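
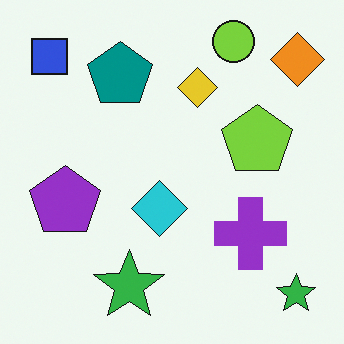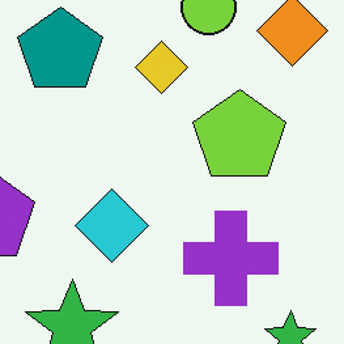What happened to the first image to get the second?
The transformation is: cropped to a modestly smaller region and rescaled.

The visible shapes are larger and the field of view is narrower; shapes near the original edges may be partly or wholly outside the frame — a crop-and-rescale.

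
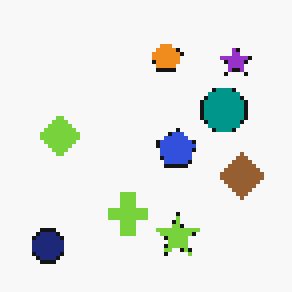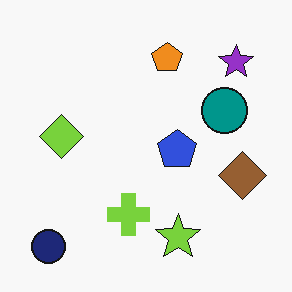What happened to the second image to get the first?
The image was mildly pixelated.

Shapes are reduced to large square blocks; fine edges and outlines are lost — a downscale-then-upscale (mosaic) effect.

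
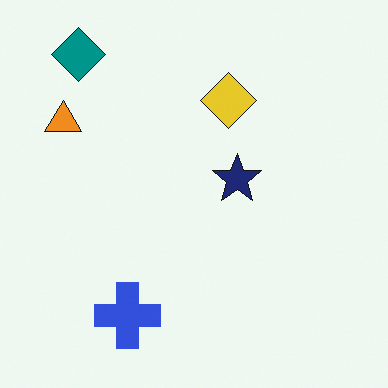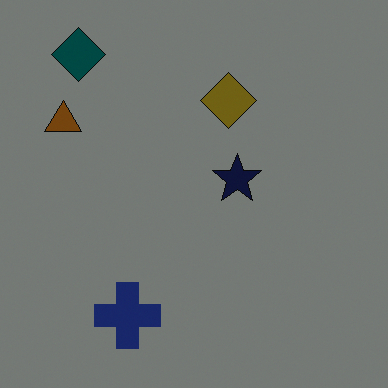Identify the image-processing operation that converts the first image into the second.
The transformation is: substantially darkened.

Every pixel — background and shapes alike — is uniformly darkened.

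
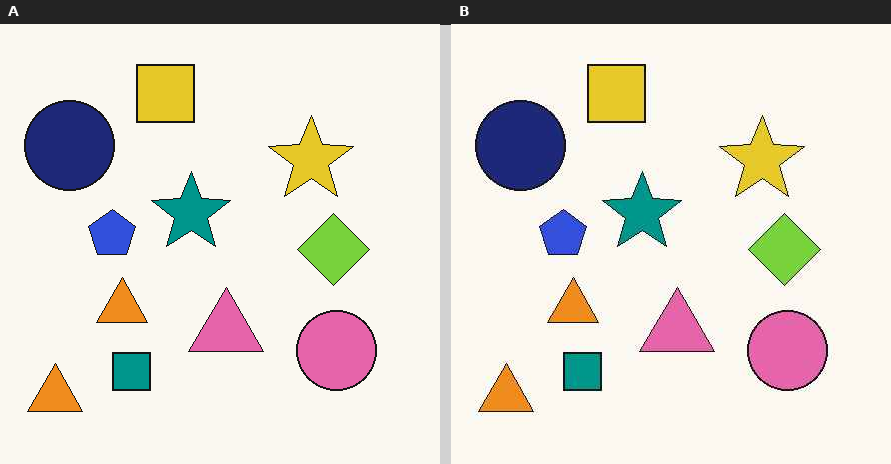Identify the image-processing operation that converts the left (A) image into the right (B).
The image was given moderate JPEG compression.

Blocky 8×8 compression artifacts appear around shape edges and the flat background shows ringing — characteristic JPEG degradation.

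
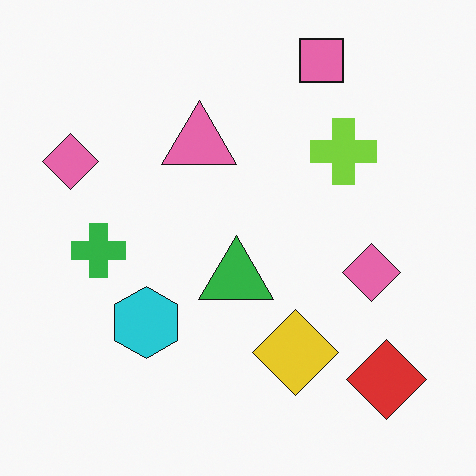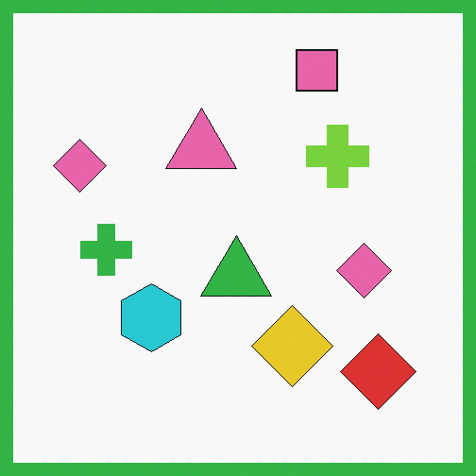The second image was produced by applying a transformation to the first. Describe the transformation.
This is the original image framed with a green border.

A solid green frame runs around the edge of the second image, with the content slightly shrunk inside it.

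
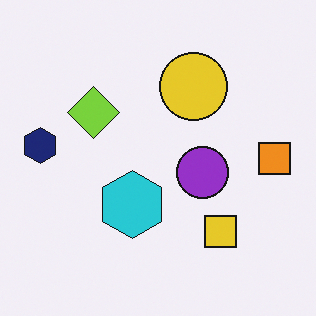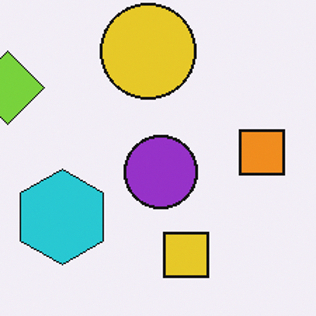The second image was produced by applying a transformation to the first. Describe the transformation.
The image was cropped to a modestly smaller region and rescaled.

The visible shapes are larger and the field of view is narrower; shapes near the original edges may be partly or wholly outside the frame — a crop-and-rescale.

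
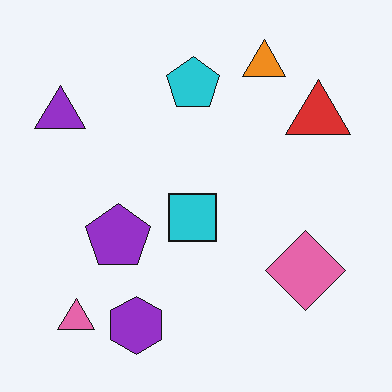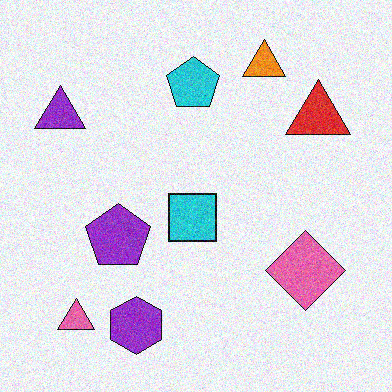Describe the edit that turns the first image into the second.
The image was degraded with moderate additive noise.

Random speckle covers the whole image, including the flat background.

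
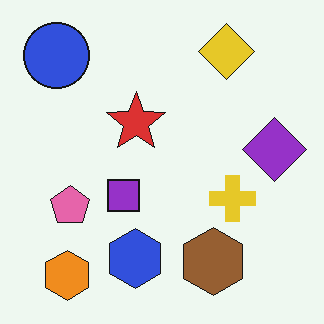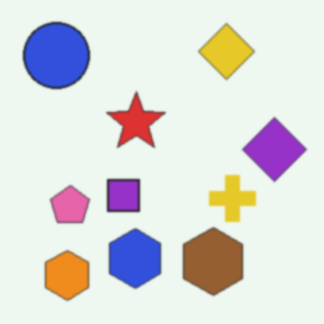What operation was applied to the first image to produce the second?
The transformation is: lightly blurred.

Shape edges and outlines are uniformly softened across the whole image.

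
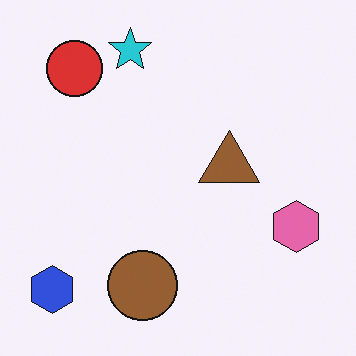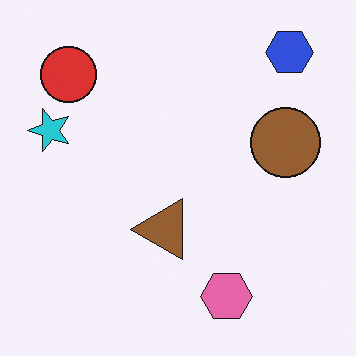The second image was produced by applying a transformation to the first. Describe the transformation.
The image was transposed (reflected across the top-left ↔ bottom-right diagonal).

Shapes have swapped their row and column positions — what was in the top-right is now in the bottom-left — a diagonal reflection.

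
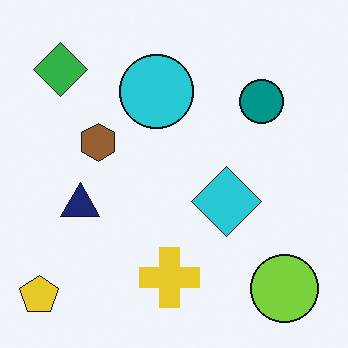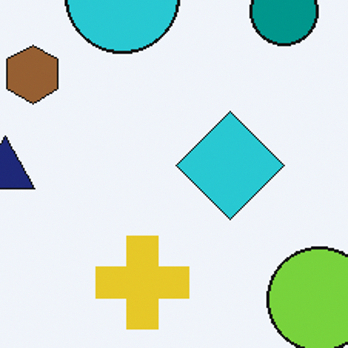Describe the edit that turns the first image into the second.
The transformation is: cropped to a modestly smaller region and rescaled.

The visible shapes are larger and the field of view is narrower; shapes near the original edges may be partly or wholly outside the frame — a crop-and-rescale.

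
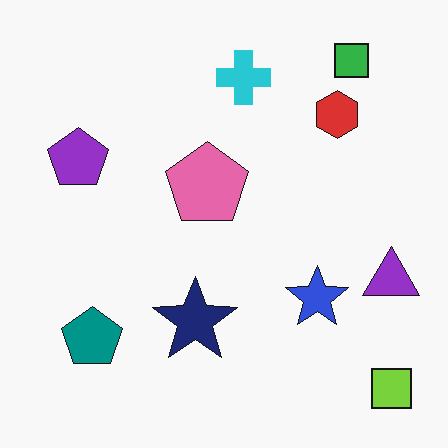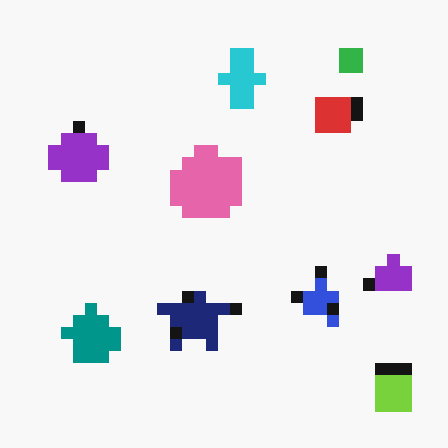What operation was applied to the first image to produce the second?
It was coarsely pixelated.

Shapes are reduced to large square blocks; fine edges and outlines are lost — a downscale-then-upscale (mosaic) effect.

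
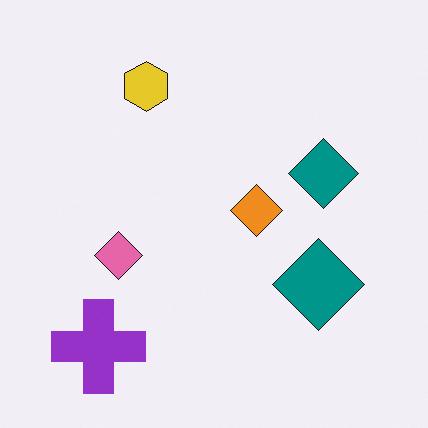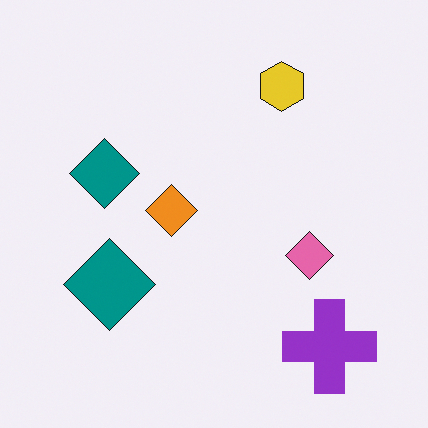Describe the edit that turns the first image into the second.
This is the original image flipped horizontally (left ↔ right).

The purple cross is in the bottom-left of the first image and the bottom-right of the second — shapes on opposite sides of the vertical midline have swapped in a mirror flip.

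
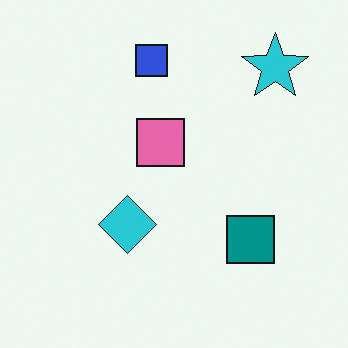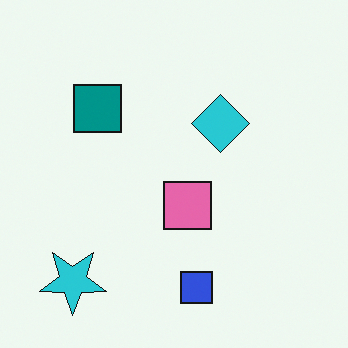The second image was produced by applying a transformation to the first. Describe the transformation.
It was rotated 180°.

The cyan star sits in the top-right of the first image and the bottom-left of the second — consistent with a whole-image 180° rotation.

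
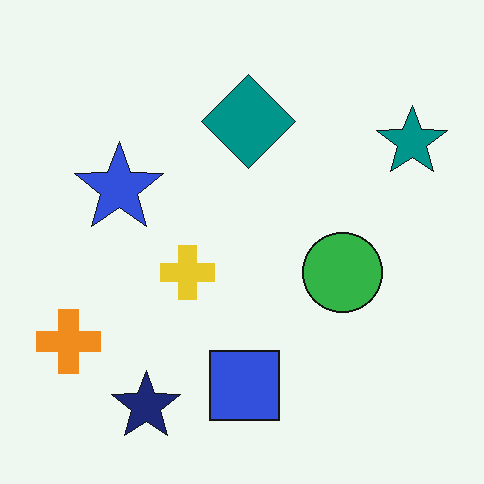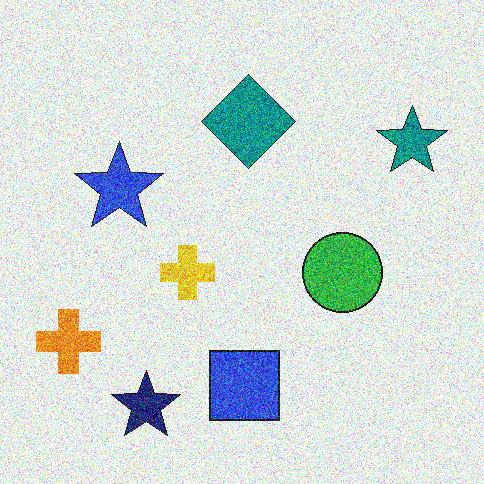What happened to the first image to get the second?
The second image is the first degraded with a thick layer of grain.

Random speckle covers the whole image, including the flat background.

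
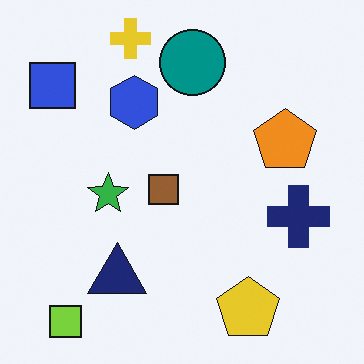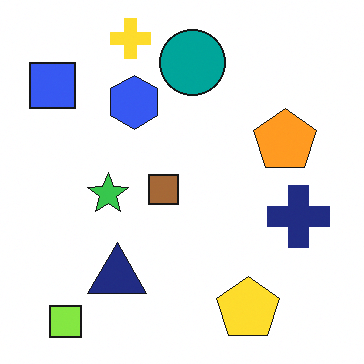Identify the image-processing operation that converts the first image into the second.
It was slightly brightened.

Every pixel — background and shapes alike — is uniformly brightened.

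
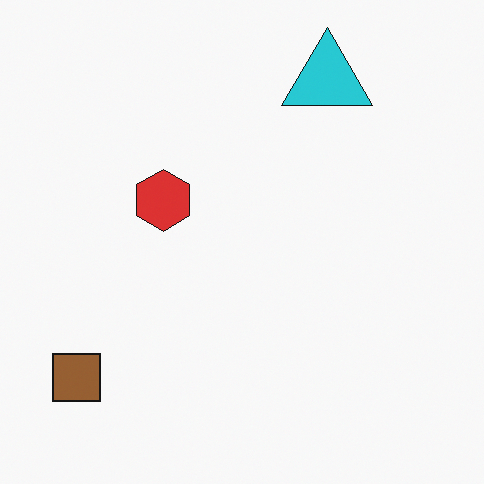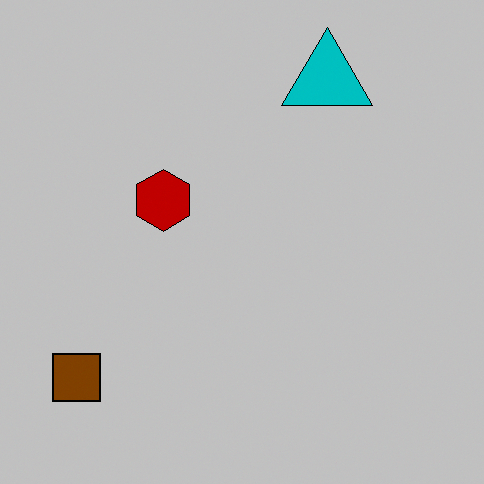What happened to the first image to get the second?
The second image is the first aggressively posterized.

Each flat color has snapped to a coarser quantized level — most visibly, the near-white background has dropped to a flat grey.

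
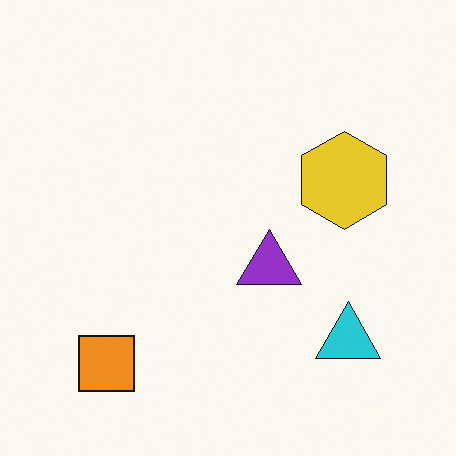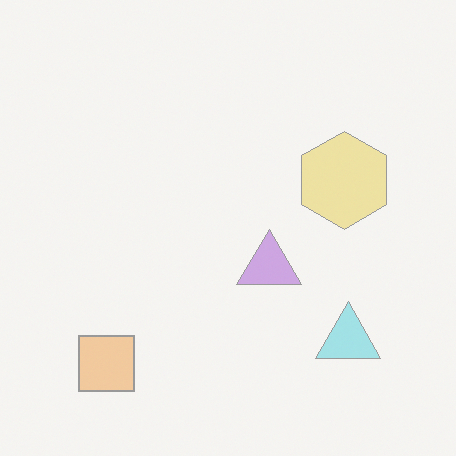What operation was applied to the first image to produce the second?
The transformation is: given much lower contrast.

Tones are pushed toward mid-grey across the whole image — a global contrast change.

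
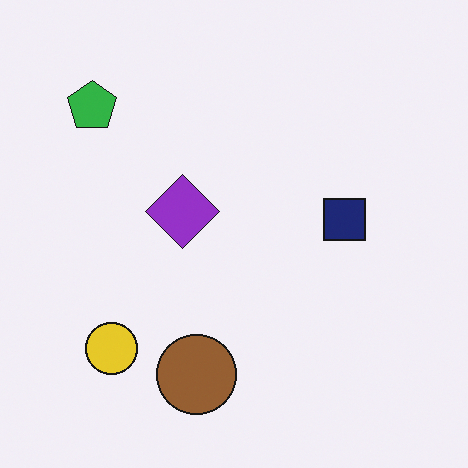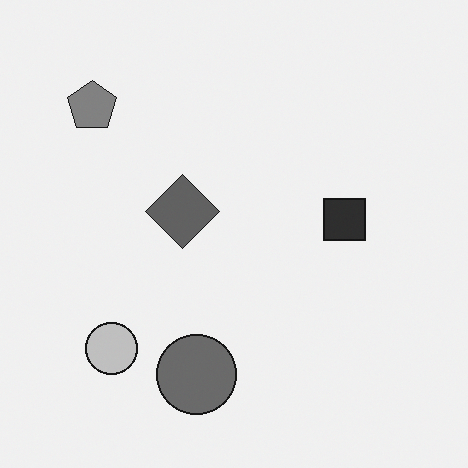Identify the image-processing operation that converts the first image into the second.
The second image is the first converted to grayscale.

All color is removed — every shape is now a shade of grey.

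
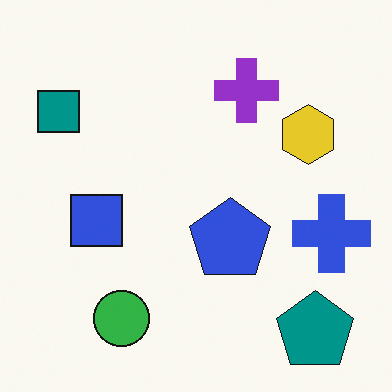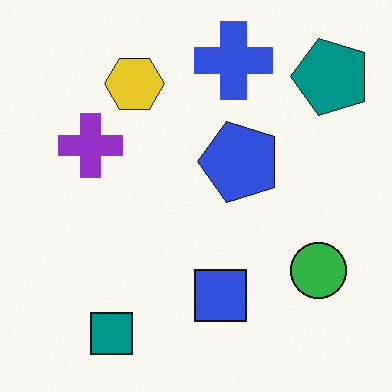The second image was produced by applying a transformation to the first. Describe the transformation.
Rotated 90° counter-clockwise.

The teal pentagon sits in the bottom-right of the first image and the top-right of the second — consistent with a whole-image 90° counter-clockwise rotation.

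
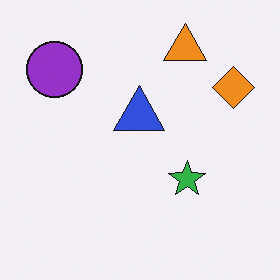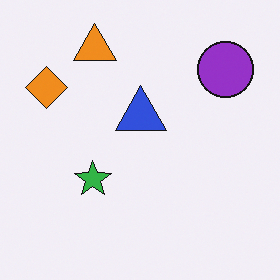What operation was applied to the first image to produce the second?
The transformation is: flipped horizontally (left ↔ right).

The orange diamond is in the top-right of the first image and the top-left of the second — shapes on opposite sides of the vertical midline have swapped in a mirror flip.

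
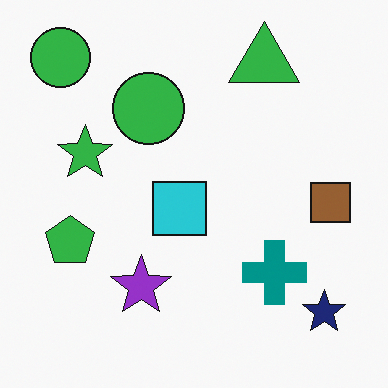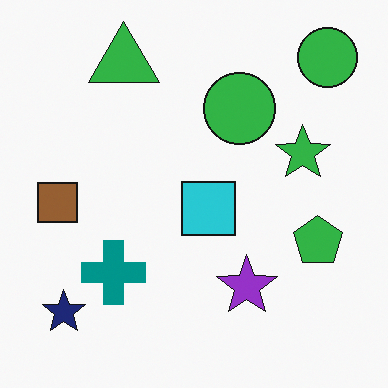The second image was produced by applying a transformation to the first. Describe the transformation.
Flipped horizontally (left ↔ right).

The brown square is in the right of the first image and the left of the second — shapes on opposite sides of the vertical midline have swapped in a mirror flip.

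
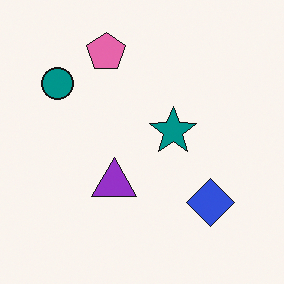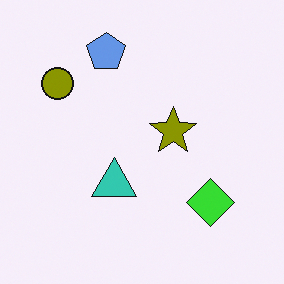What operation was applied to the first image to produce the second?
The transformation is: hue-shifted by a large amount.

Every shape's color has rotated by the same amount around the hue wheel — a uniform hue shift.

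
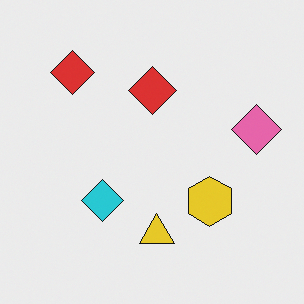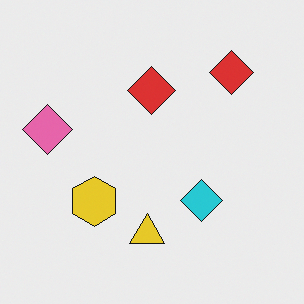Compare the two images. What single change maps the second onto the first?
This is the original image flipped horizontally (left ↔ right).

The pink diamond is in the left of the second image and the right of the first — shapes on opposite sides of the vertical midline have swapped in a mirror flip.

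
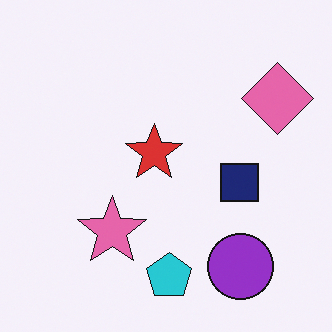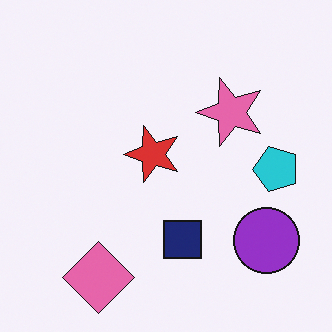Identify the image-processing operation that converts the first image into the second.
The image was transposed (reflected across the top-left ↔ bottom-right diagonal).

Shapes have swapped their row and column positions — what was in the top-right is now in the bottom-left — a diagonal reflection.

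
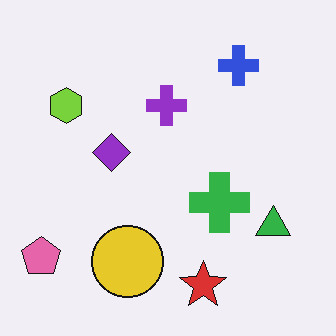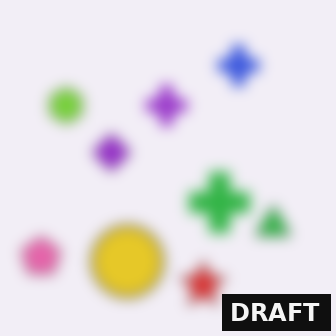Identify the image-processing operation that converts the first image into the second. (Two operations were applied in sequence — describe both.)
The image was strongly gaussian-blurred, then watermarked with the text "DRAFT" in the lower-right corner.

Shape edges and outlines are uniformly softened across the whole image. A dark label reading "DRAFT" appears in the lower-right corner.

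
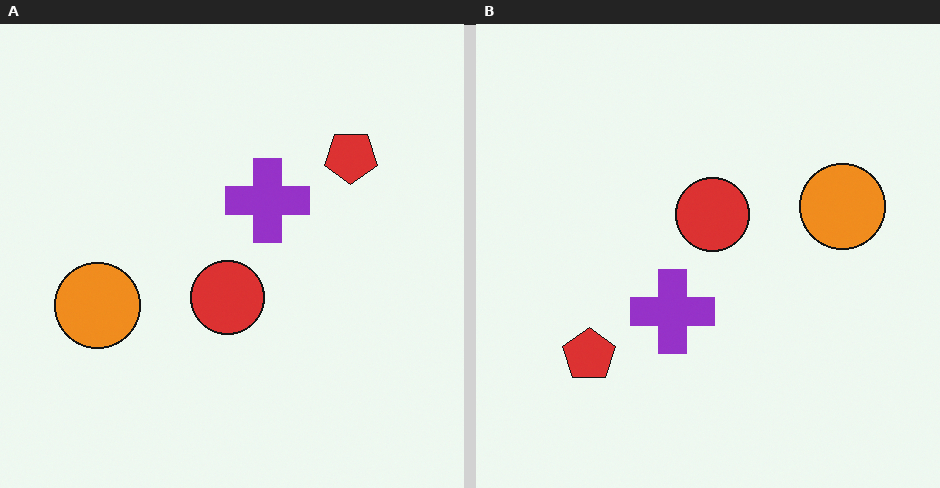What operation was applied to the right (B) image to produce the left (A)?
The left (A) image is the right (B) rotated 180°.

The red pentagon sits in the bottom-left of the right (B) image and the top-right of the left (A) — consistent with a whole-image 180° rotation.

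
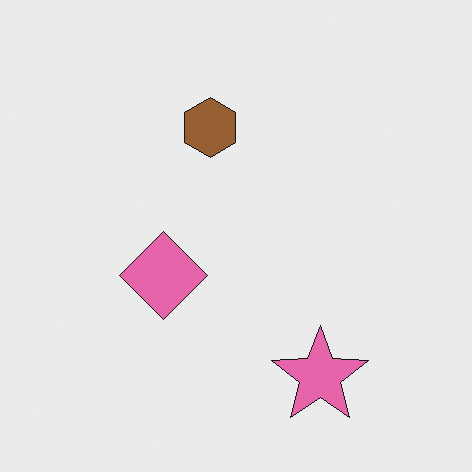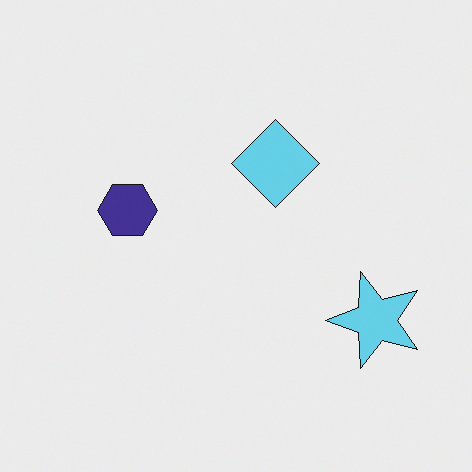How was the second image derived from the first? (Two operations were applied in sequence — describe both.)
It was hue-shifted by a large amount, then transposed (reflected across the top-left ↔ bottom-right diagonal).

Every shape's color has rotated by the same amount around the hue wheel — a uniform hue shift. Shapes have swapped their row and column positions — what was in the top-right is now in the bottom-left — a diagonal reflection.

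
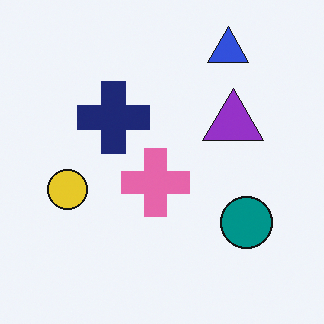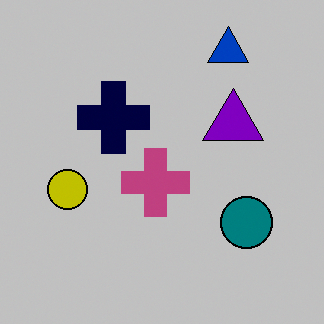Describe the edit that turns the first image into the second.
The transformation is: heavily posterized to just a handful of flat colors.

Each flat color has snapped to a coarser quantized level — most visibly, the near-white background has dropped to a flat grey.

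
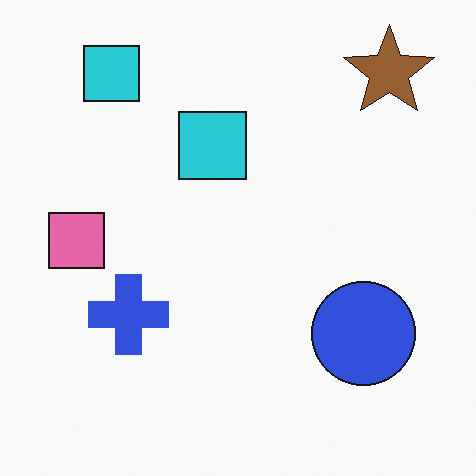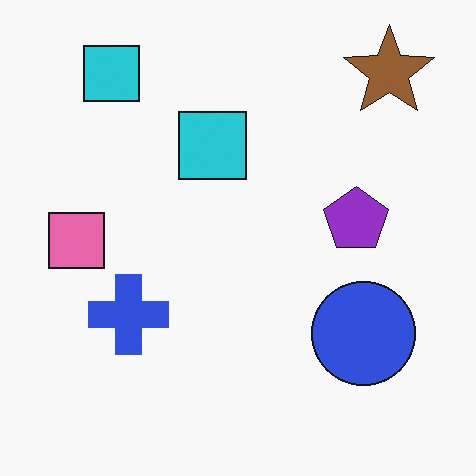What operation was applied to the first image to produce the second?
This is the original image overlaid with an additional purple pentagon.

A purple pentagon appears in the second image that is absent from the first.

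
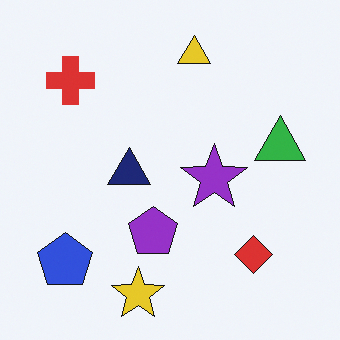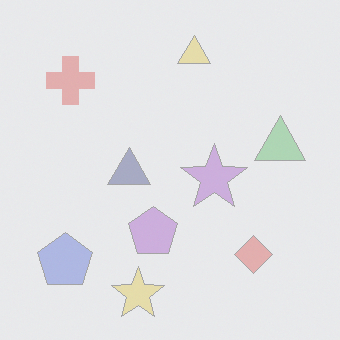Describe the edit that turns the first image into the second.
It was given much lower contrast.

Tones are pushed toward mid-grey across the whole image — a global contrast change.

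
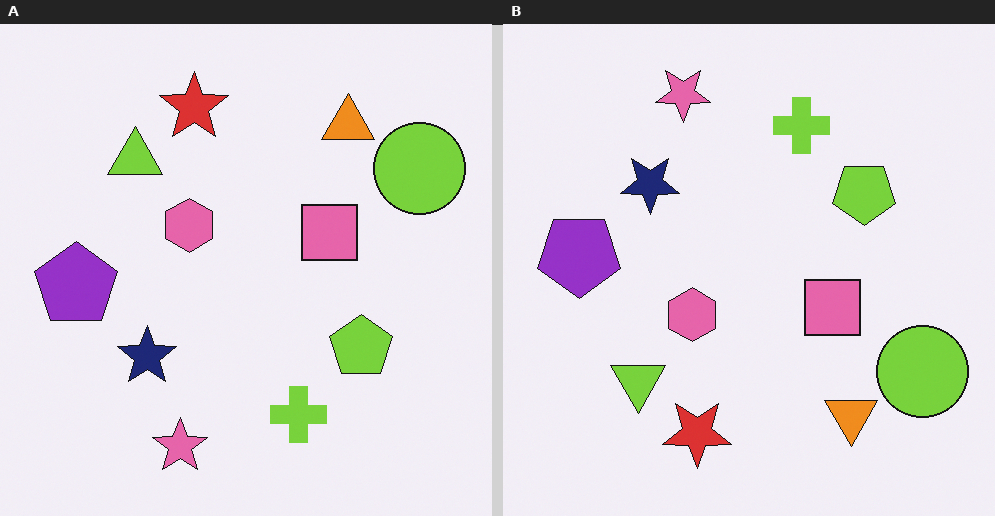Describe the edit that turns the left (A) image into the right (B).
Flipped vertically (top ↔ bottom).

The pink star is in the bottom of the left (A) image and the top of the right (B) — shapes on opposite sides of the horizontal midline have swapped in a mirror flip.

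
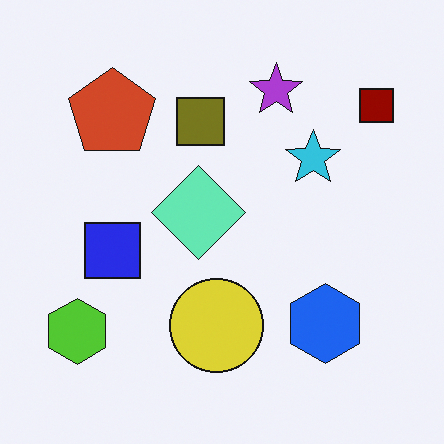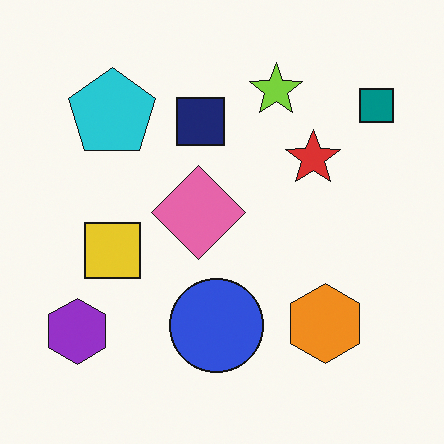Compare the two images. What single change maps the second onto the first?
The first image is the second hue-shifted by a large amount.

Every shape's color has rotated by the same amount around the hue wheel — a uniform hue shift.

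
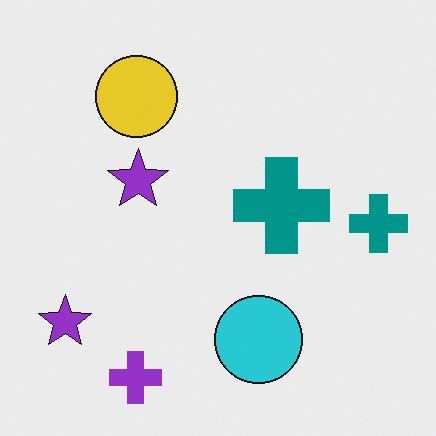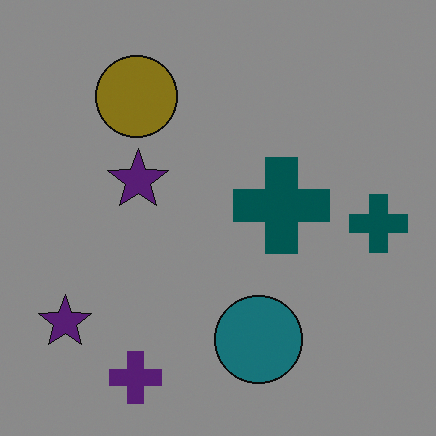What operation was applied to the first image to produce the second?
The image was noticeably darkened.

Every pixel — background and shapes alike — is uniformly darkened.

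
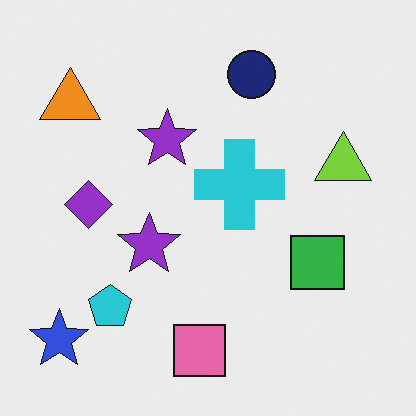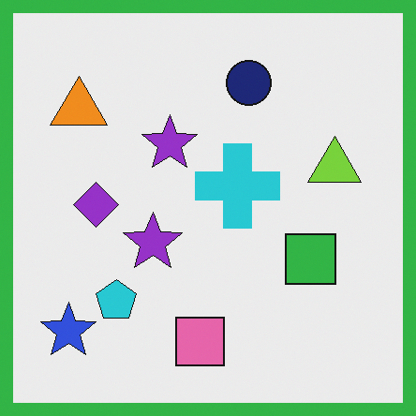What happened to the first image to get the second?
The image was framed with a green border.

A solid green frame runs around the edge of the second image, with the content slightly shrunk inside it.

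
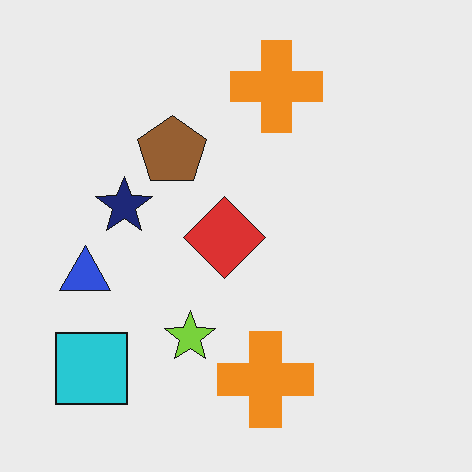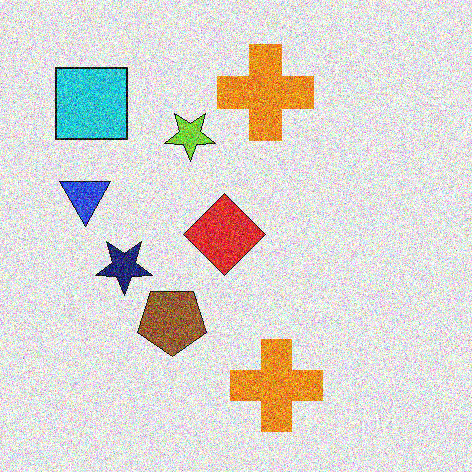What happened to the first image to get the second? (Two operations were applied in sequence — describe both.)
It was flipped vertically (top ↔ bottom), then degraded with heavy additive noise.

The cyan square is in the bottom-left of the first image and the top-left of the second — shapes on opposite sides of the horizontal midline have swapped in a mirror flip. Random speckle covers the whole image, including the flat background.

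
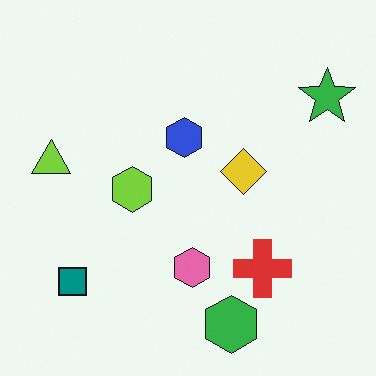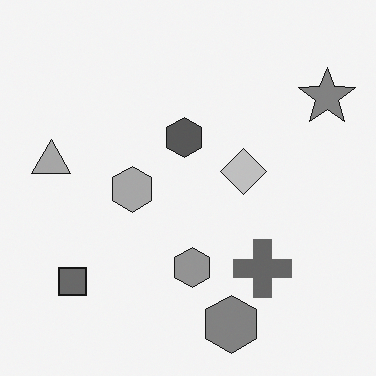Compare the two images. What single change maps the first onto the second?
The second image is the first converted to grayscale.

All color is removed — every shape is now a shade of grey.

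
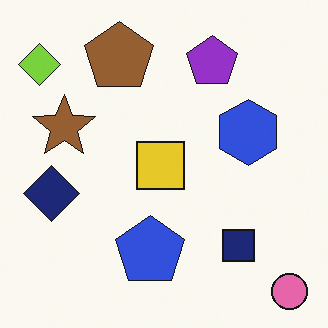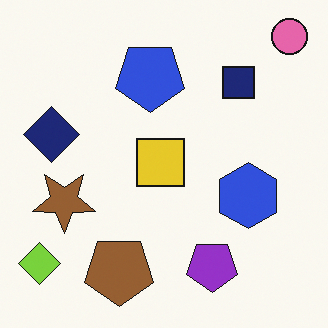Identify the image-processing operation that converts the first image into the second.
Flipped vertically (top ↔ bottom).

The pink circle is in the bottom-right of the first image and the top-right of the second — shapes on opposite sides of the horizontal midline have swapped in a mirror flip.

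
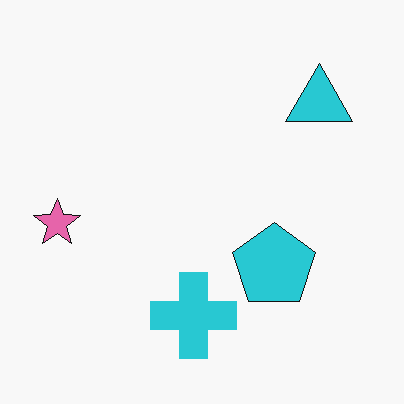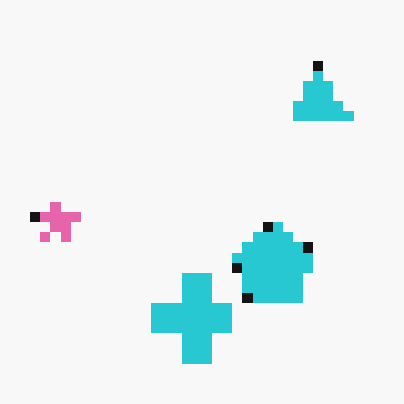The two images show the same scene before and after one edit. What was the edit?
It was heavily pixelated into large blocks.

Shapes are reduced to large square blocks; fine edges and outlines are lost — a downscale-then-upscale (mosaic) effect.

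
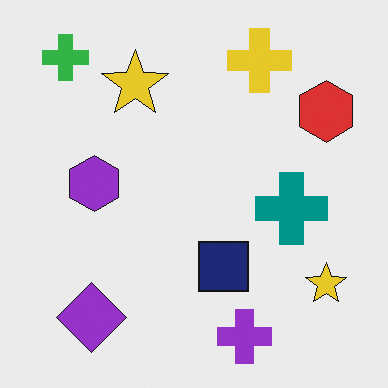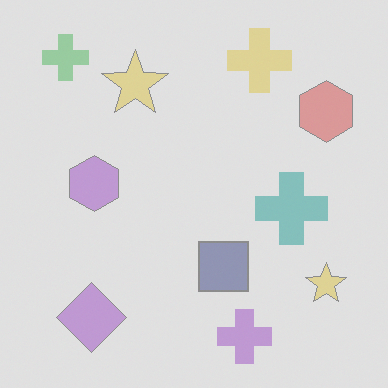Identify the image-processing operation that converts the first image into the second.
This is the original image washed out (contrast reduced).

Tones are pushed toward mid-grey across the whole image — a global contrast change.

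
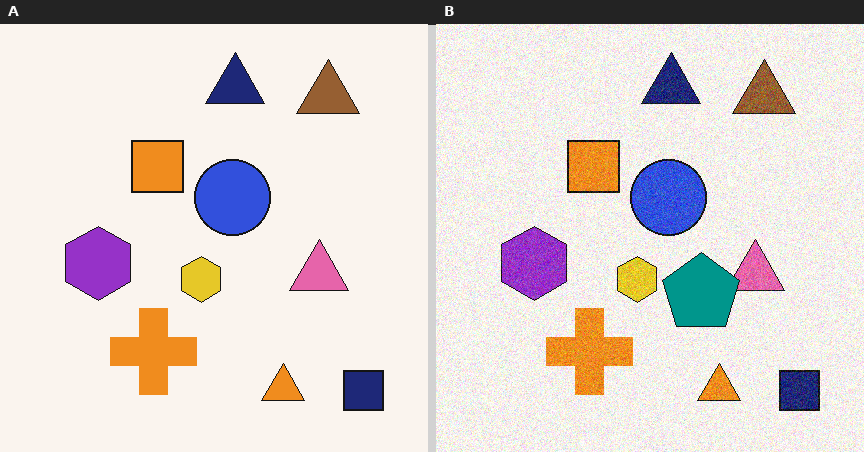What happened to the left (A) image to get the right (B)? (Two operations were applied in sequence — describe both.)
The image was degraded with visible gaussian noise, then overlaid with an additional teal pentagon.

Random speckle covers the whole image, including the flat background. A teal pentagon appears in the right (B) image that is absent from the left (A).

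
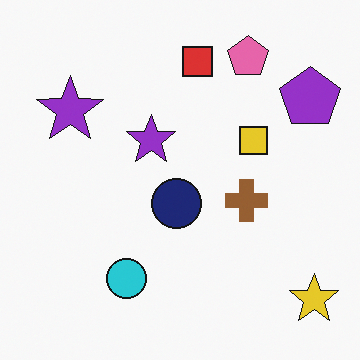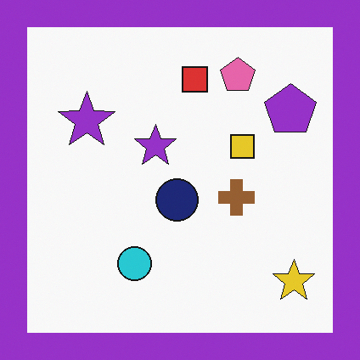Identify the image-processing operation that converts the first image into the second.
The transformation is: framed with a purple border.

A solid purple frame runs around the edge of the second image, with the content slightly shrunk inside it.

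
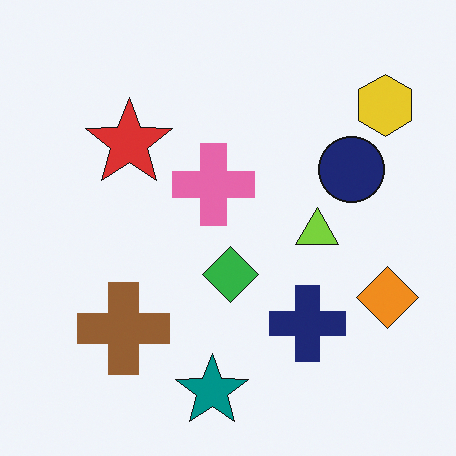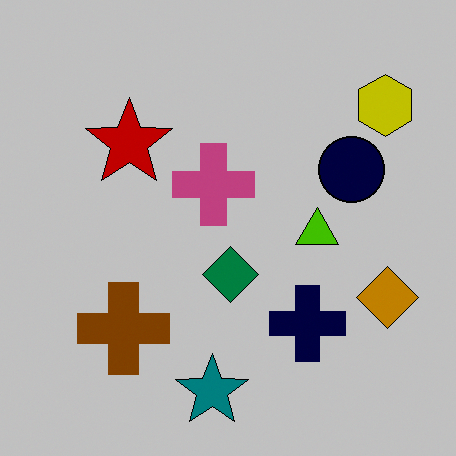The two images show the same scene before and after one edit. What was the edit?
Aggressively posterized.

Each flat color has snapped to a coarser quantized level — most visibly, the near-white background has dropped to a flat grey.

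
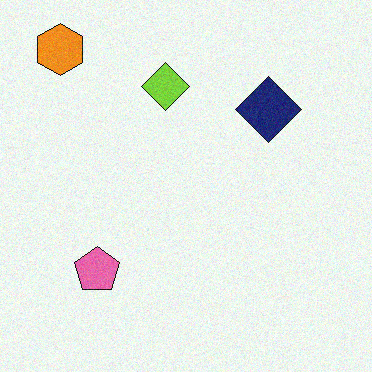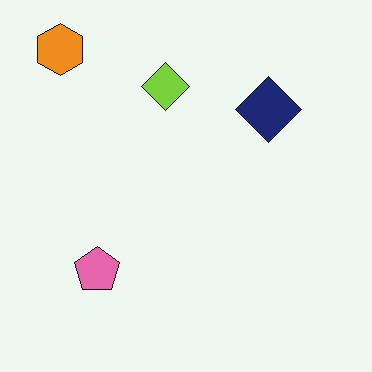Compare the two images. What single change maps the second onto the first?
The image was degraded with subtle gaussian noise.

Random speckle covers the whole image, including the flat background.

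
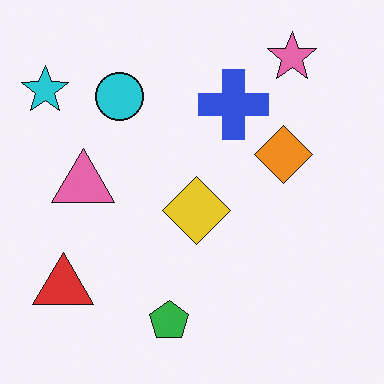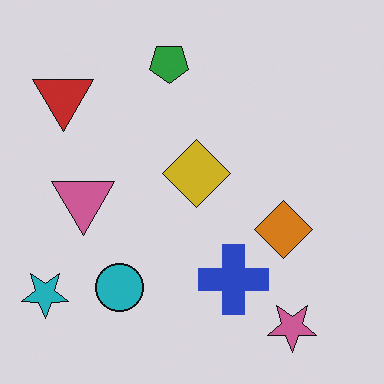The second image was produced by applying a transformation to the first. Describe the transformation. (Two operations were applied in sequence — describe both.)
The transformation is: darkened a little, then flipped vertically (top ↔ bottom).

Every pixel — background and shapes alike — is uniformly darkened. The pink star is in the top-right of the first image and the bottom-right of the second — shapes on opposite sides of the horizontal midline have swapped in a mirror flip.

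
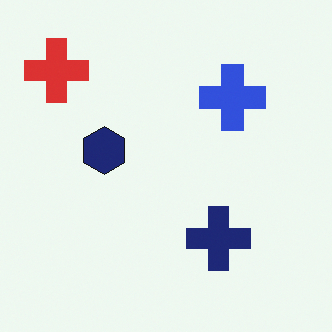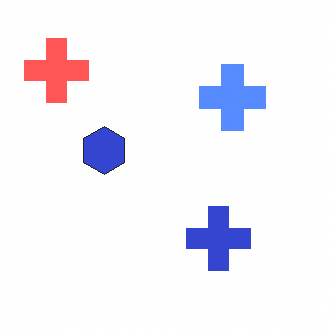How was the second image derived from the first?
The transformation is: noticeably brightened.

Every pixel — background and shapes alike — is uniformly brightened.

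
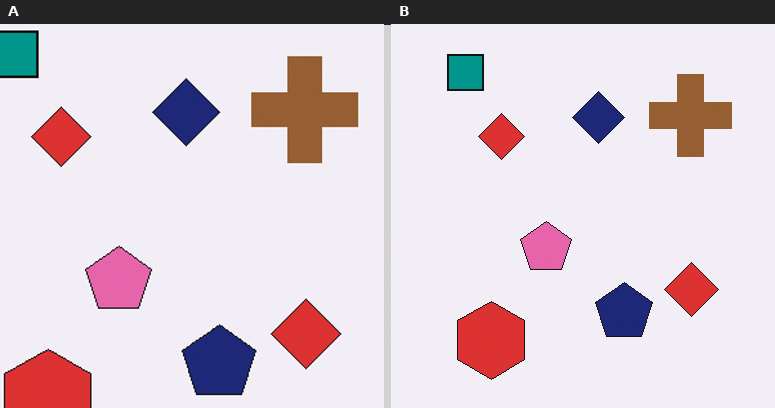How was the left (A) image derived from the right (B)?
Cropped slightly and scaled back up.

The visible shapes are larger and the field of view is narrower; shapes near the original edges may be partly or wholly outside the frame — a crop-and-rescale.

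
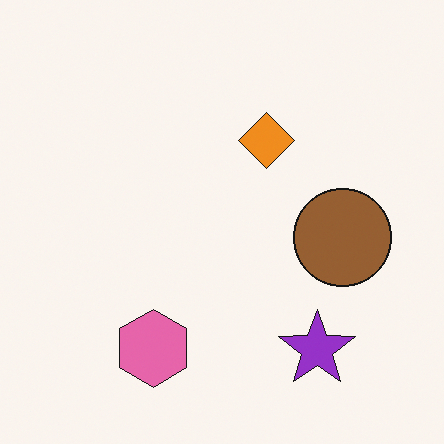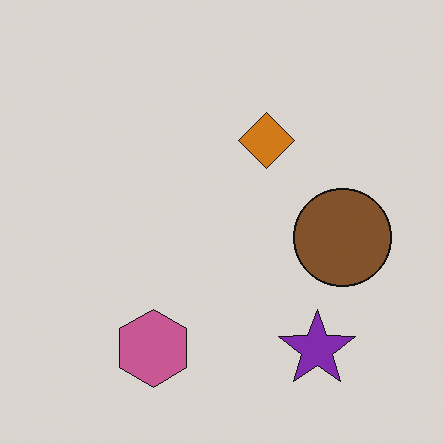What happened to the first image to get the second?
This is the original image darkened a little.

Every pixel — background and shapes alike — is uniformly darkened.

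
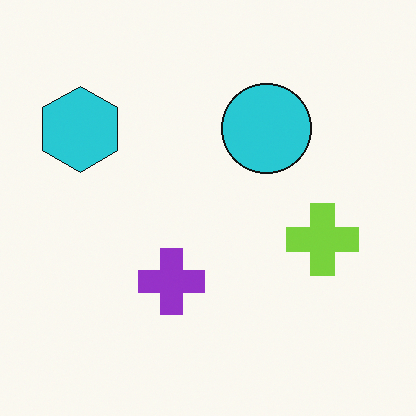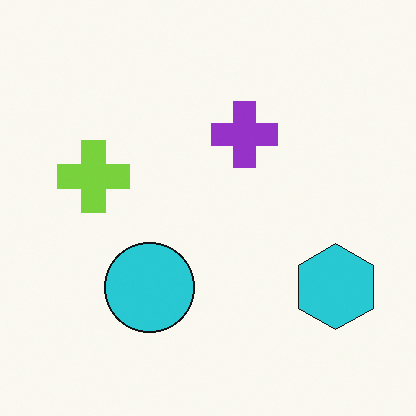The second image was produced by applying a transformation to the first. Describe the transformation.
The second image is the first rotated 180°.

The cyan hexagon sits in the top-left of the first image and the bottom-right of the second — consistent with a whole-image 180° rotation.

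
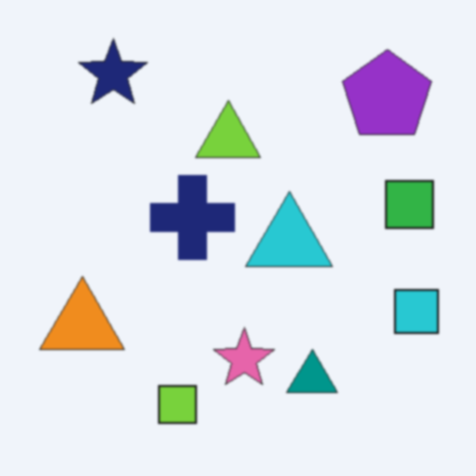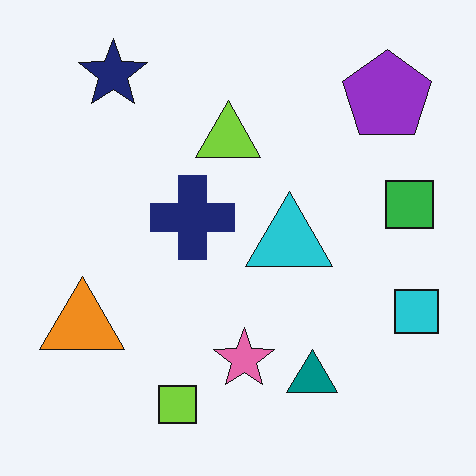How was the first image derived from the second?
Slightly softened.

Shape edges and outlines are uniformly softened across the whole image.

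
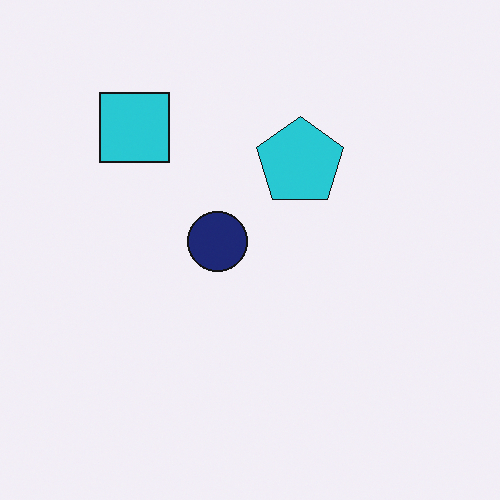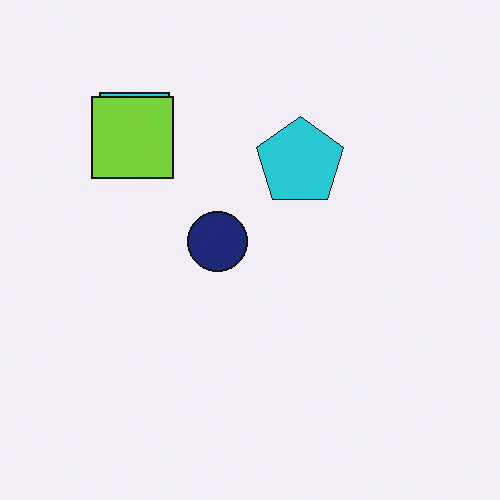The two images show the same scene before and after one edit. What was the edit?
The second image is the first overlaid with an additional lime square.

A lime square appears in the second image that is absent from the first.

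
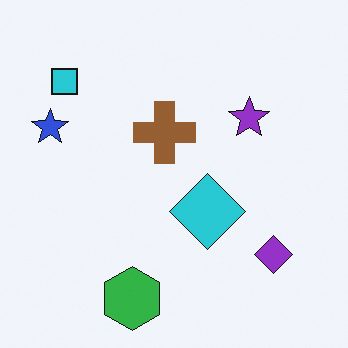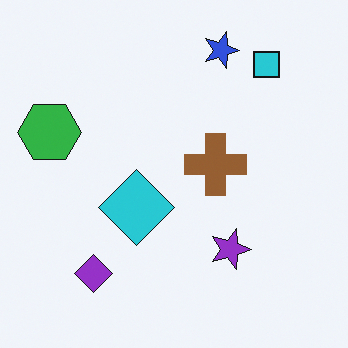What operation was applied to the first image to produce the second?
The second image is the first rotated 90° clockwise.

The cyan square sits in the top-left of the first image and the top-right of the second — consistent with a whole-image 90° clockwise rotation.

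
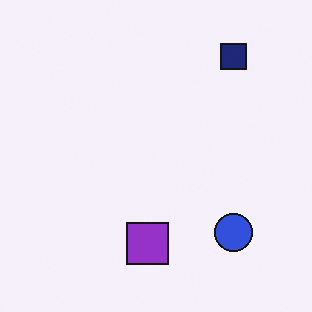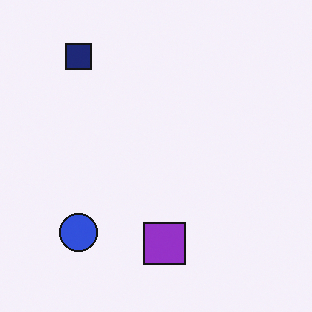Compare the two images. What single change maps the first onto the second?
The image was flipped horizontally (left ↔ right).

The navy square is in the top-right of the first image and the top-left of the second — shapes on opposite sides of the vertical midline have swapped in a mirror flip.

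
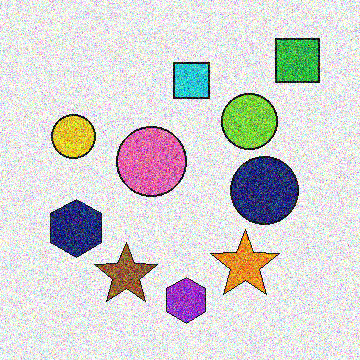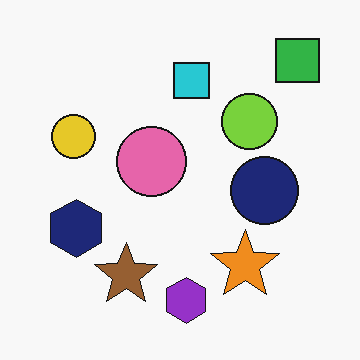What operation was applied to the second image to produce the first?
The first image is the second degraded with strong gaussian noise.

Random speckle covers the whole image, including the flat background.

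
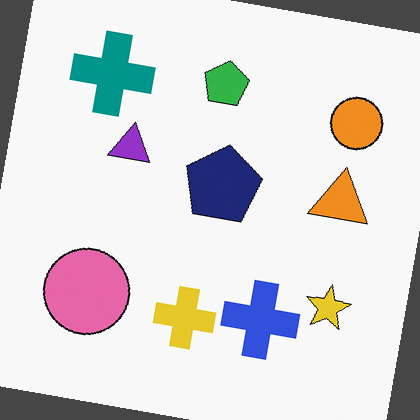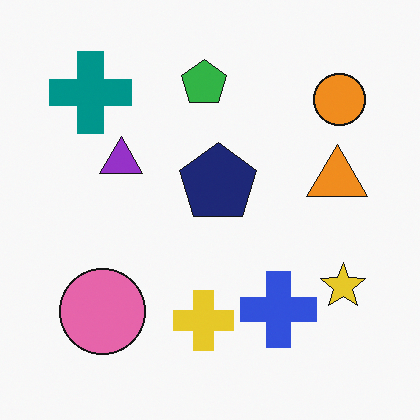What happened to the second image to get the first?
The image was rotated clockwise by a slight angle.

Every shape is tilted by the same angle and the image corners show triangular fill wedges — a whole-image rotation by a non-right angle.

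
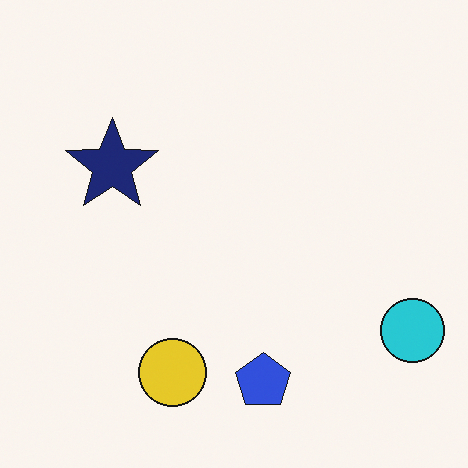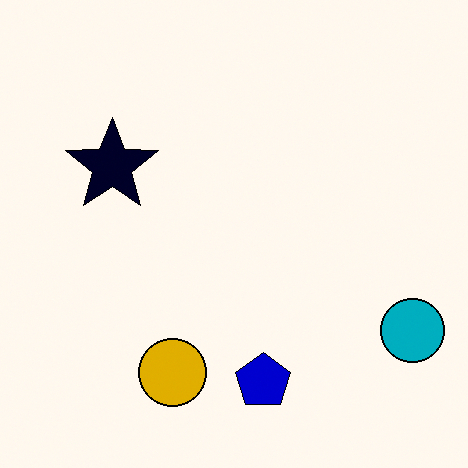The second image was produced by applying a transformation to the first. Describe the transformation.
Boosted in contrast.

Tones are pushed away from mid-grey across the whole image — a global contrast change.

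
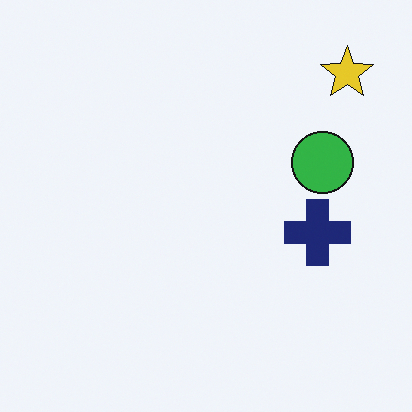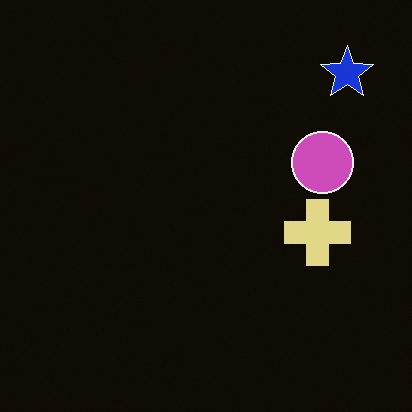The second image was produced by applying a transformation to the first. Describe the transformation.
It was color-inverted (negative).

The light background has become dark and every shape's color is its complement — a photographic negative.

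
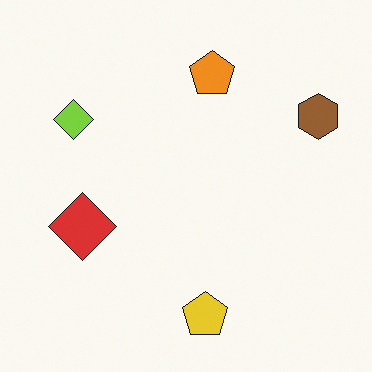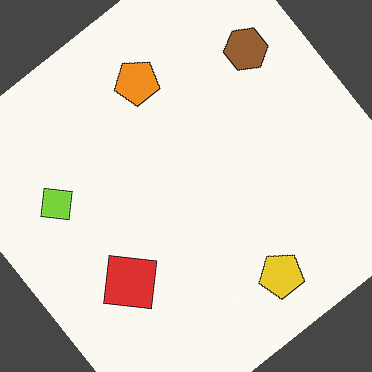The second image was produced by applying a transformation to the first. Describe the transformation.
It was rotated counter-clockwise by a large amount — several tens of degrees.

Every shape is tilted by the same angle and the image corners show triangular fill wedges — a whole-image rotation by a non-right angle.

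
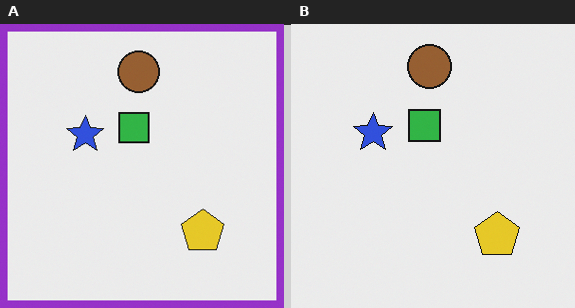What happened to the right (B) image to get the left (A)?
The transformation is: framed with a purple border.

A solid purple frame runs around the edge of the left (A) image, with the content slightly shrunk inside it.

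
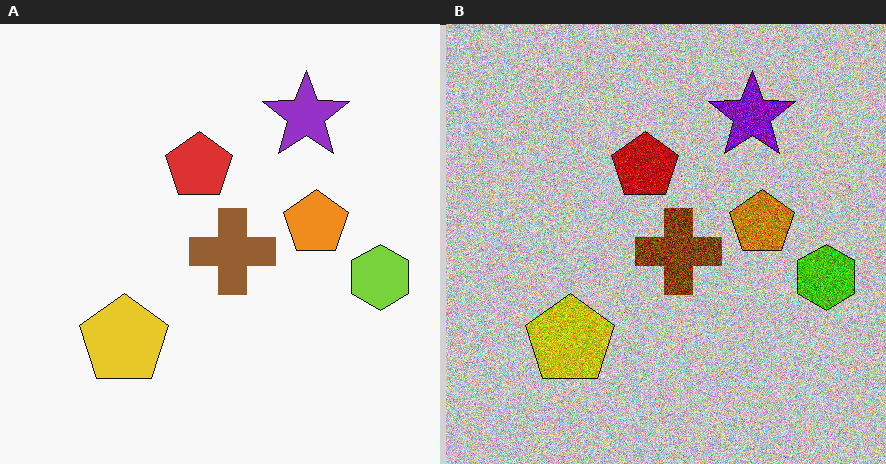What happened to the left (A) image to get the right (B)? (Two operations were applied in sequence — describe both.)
This is the original image heavily posterized to just a handful of flat colors, then degraded with strong gaussian noise.

Each flat color has snapped to a coarser quantized level — most visibly, the near-white background has dropped to a flat grey. Random speckle covers the whole image, including the flat background.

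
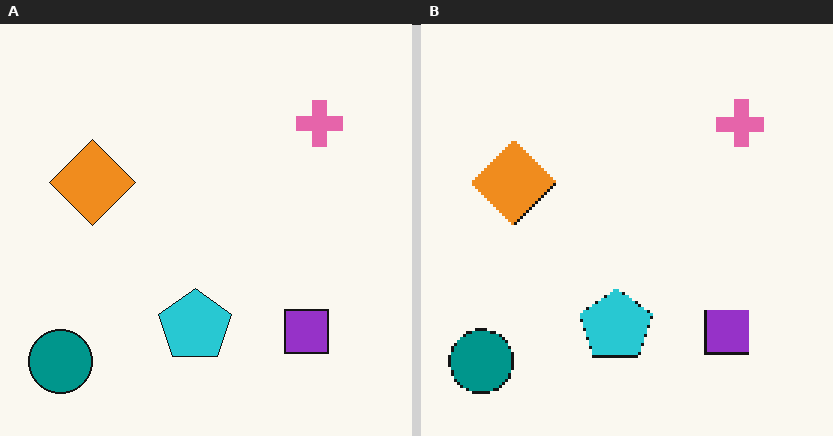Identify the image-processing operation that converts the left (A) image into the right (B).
It was mildly pixelated.

Shapes are reduced to large square blocks; fine edges and outlines are lost — a downscale-then-upscale (mosaic) effect.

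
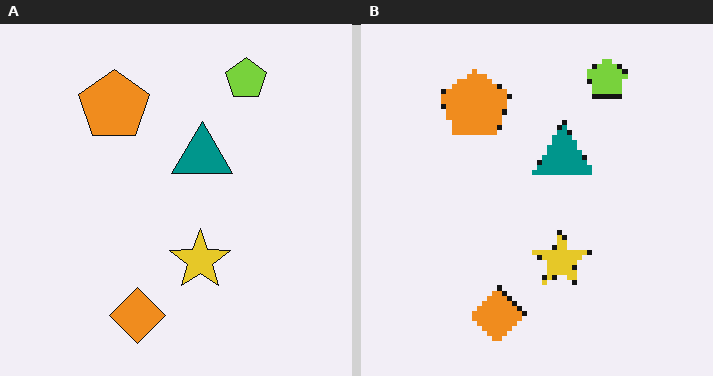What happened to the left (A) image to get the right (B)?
The transformation is: lightly pixelated (a mild mosaic effect).

Shapes are reduced to large square blocks; fine edges and outlines are lost — a downscale-then-upscale (mosaic) effect.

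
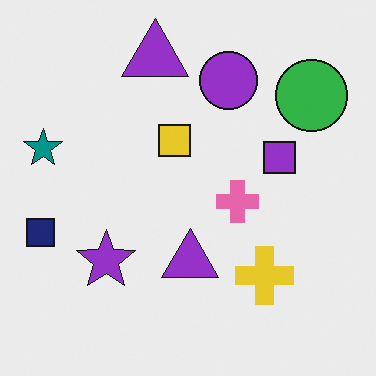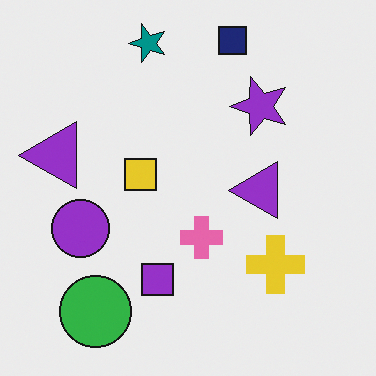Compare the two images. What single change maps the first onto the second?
Transposed (reflected across the top-left ↔ bottom-right diagonal).

Shapes have swapped their row and column positions — what was in the top-right is now in the bottom-left — a diagonal reflection.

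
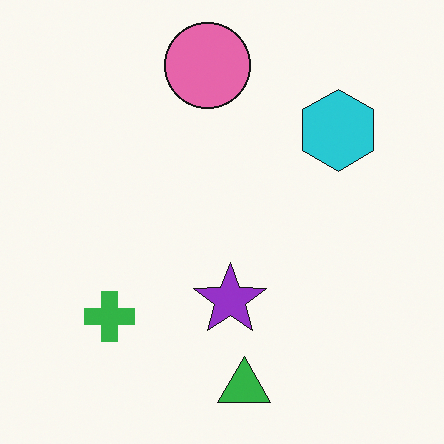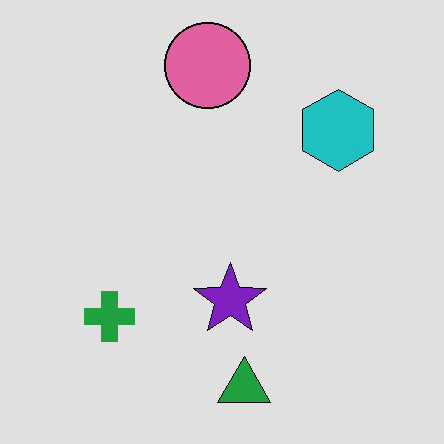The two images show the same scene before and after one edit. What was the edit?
The second image is the first moderately posterized.

Each flat color has snapped to a coarser quantized level — most visibly, the near-white background has dropped to a flat grey.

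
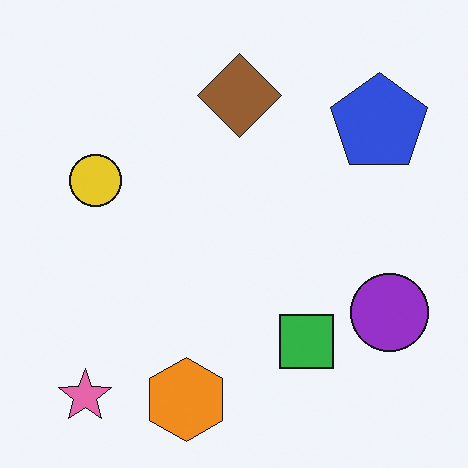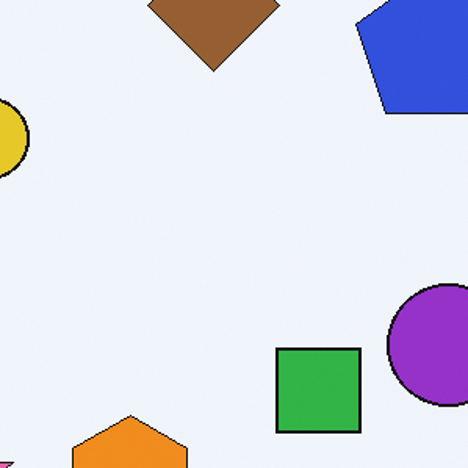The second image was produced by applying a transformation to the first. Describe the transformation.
The image was cropped to a modestly smaller region and rescaled.

The visible shapes are larger and the field of view is narrower; shapes near the original edges may be partly or wholly outside the frame — a crop-and-rescale.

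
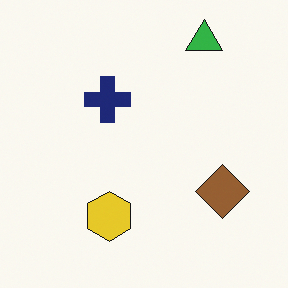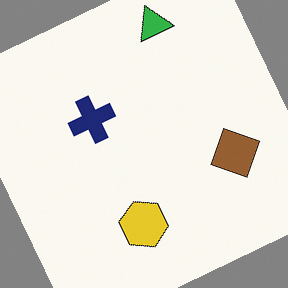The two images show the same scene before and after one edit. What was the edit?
Rotated counter-clockwise by a clearly visible amount.

Every shape is tilted by the same angle and the image corners show triangular fill wedges — a whole-image rotation by a non-right angle.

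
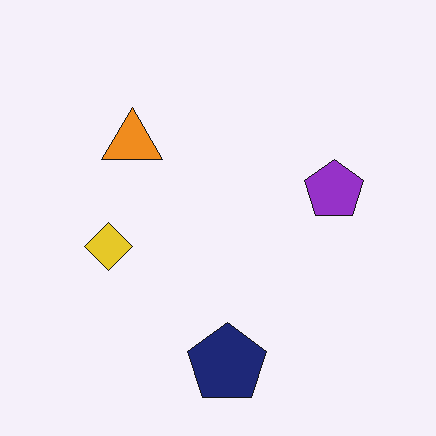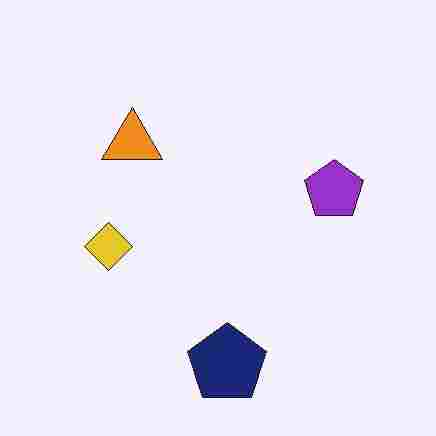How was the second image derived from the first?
This is the original image heavily JPEG-compressed with obvious blocking artifacts.

Blocky 8×8 compression artifacts appear around shape edges and the flat background shows ringing — characteristic JPEG degradation.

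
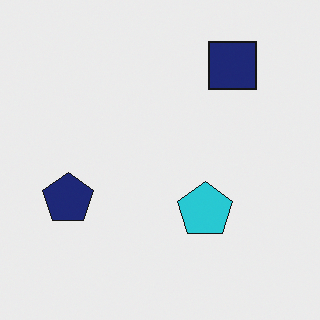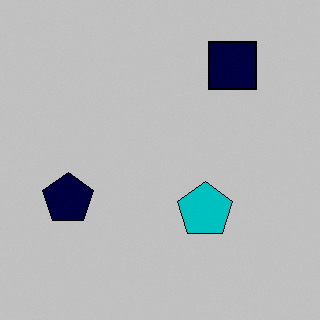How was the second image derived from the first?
The second image is the first aggressively posterized.

Each flat color has snapped to a coarser quantized level — most visibly, the near-white background has dropped to a flat grey.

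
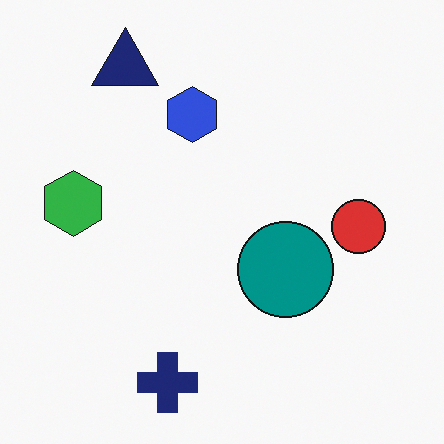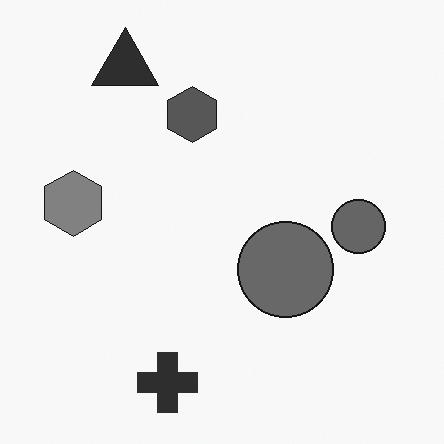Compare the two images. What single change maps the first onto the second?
The image was converted to grayscale.

All color is removed — every shape is now a shade of grey.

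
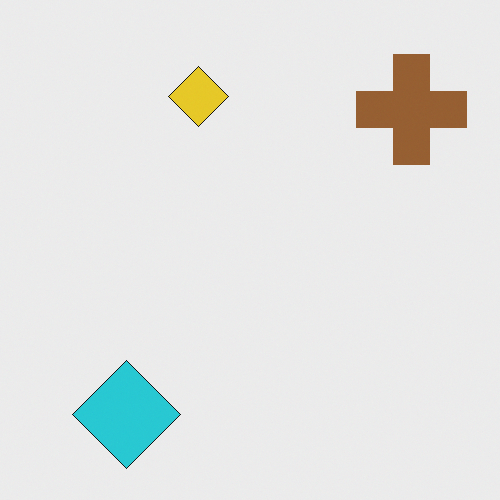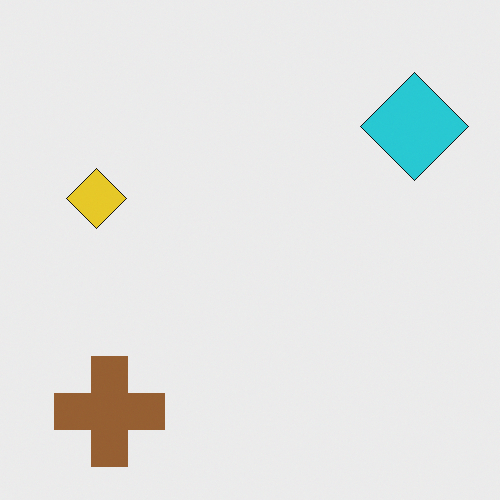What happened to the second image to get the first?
The image was transposed (reflected across the top-left ↔ bottom-right diagonal).

Shapes have swapped their row and column positions — what was in the top-right is now in the bottom-left — a diagonal reflection.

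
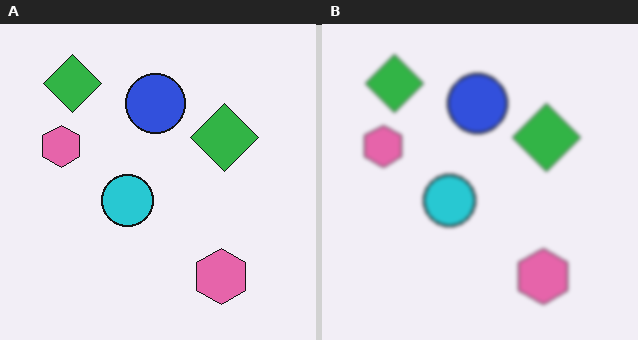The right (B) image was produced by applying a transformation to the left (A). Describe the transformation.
Given a subtle gaussian blur.

Shape edges and outlines are uniformly softened across the whole image.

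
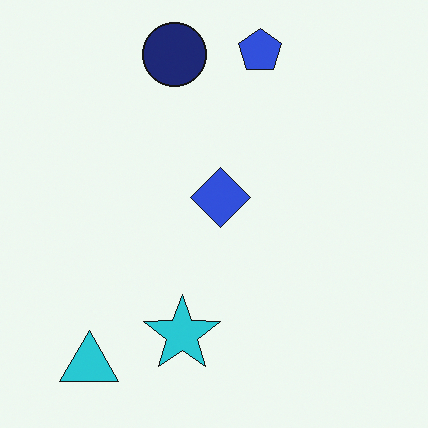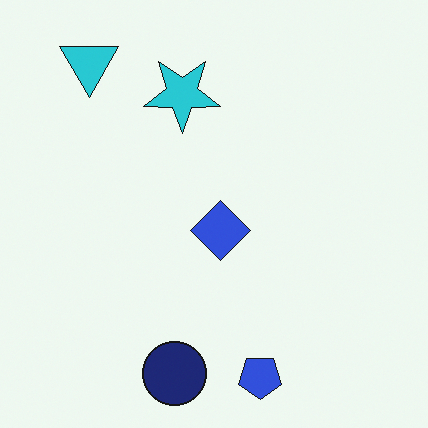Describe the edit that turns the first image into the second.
The transformation is: flipped vertically (top ↔ bottom).

The blue pentagon is in the top of the first image and the bottom of the second — shapes on opposite sides of the horizontal midline have swapped in a mirror flip.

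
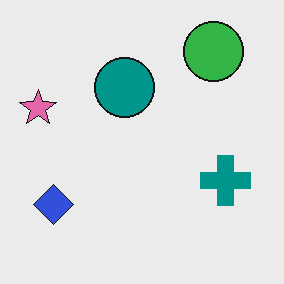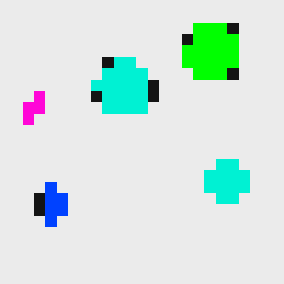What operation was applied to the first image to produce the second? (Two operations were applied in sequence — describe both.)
Made much more vivid (saturation change), then coarsely pixelated.

All colors are more vivid — a global saturation change. Shapes are reduced to large square blocks; fine edges and outlines are lost — a downscale-then-upscale (mosaic) effect.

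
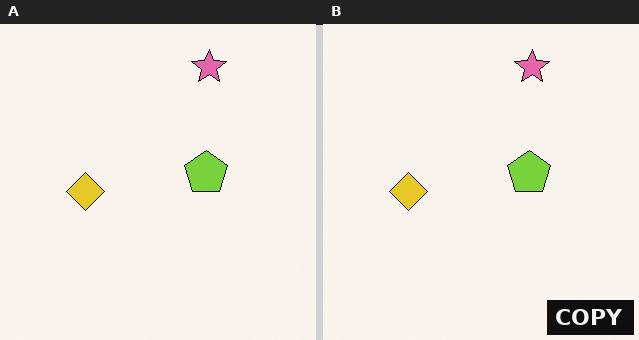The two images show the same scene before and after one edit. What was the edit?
The image was watermarked with the text "COPY" in the lower-right corner.

A dark label reading "COPY" appears in the lower-right corner.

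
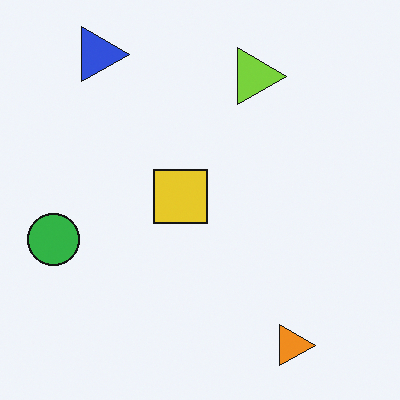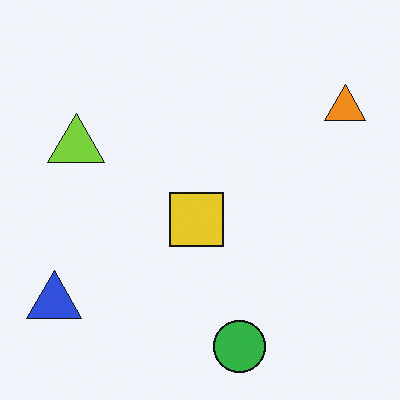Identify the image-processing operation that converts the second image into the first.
This is the original image rotated 90° clockwise.

The blue triangle sits in the bottom-left of the second image and the top-left of the first — consistent with a whole-image 90° clockwise rotation.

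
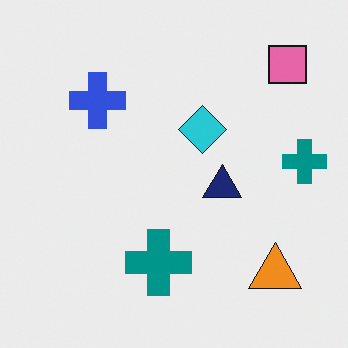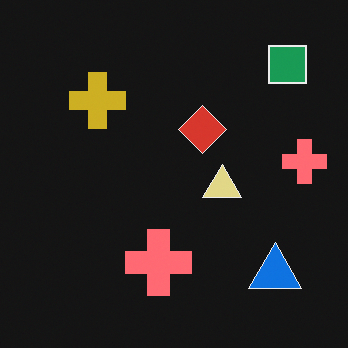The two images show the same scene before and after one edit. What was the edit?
It was color-inverted (negative).

The light background has become dark and every shape's color is its complement — a photographic negative.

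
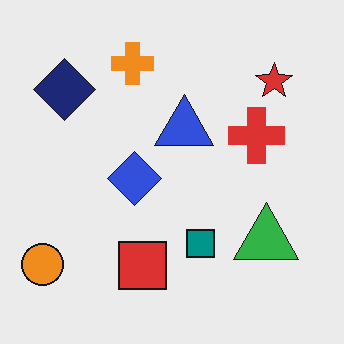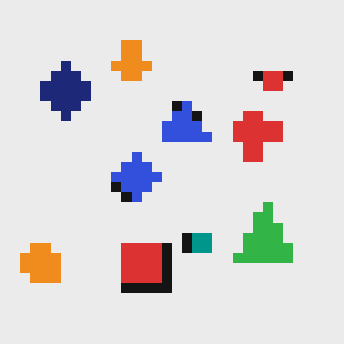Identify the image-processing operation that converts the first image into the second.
The second image is the first heavily pixelated into large blocks.

Shapes are reduced to large square blocks; fine edges and outlines are lost — a downscale-then-upscale (mosaic) effect.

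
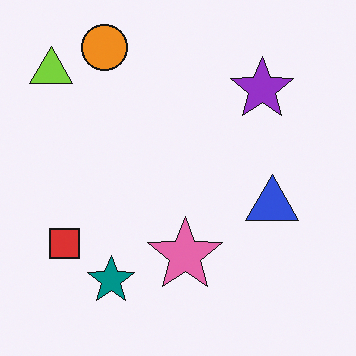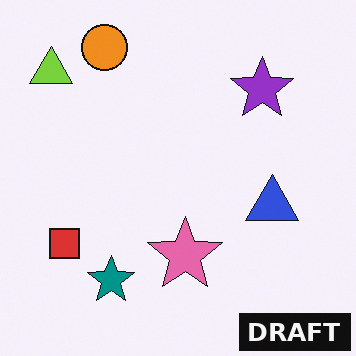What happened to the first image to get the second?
The transformation is: watermarked with the text "DRAFT" in the lower-right corner.

A dark label reading "DRAFT" appears in the lower-right corner.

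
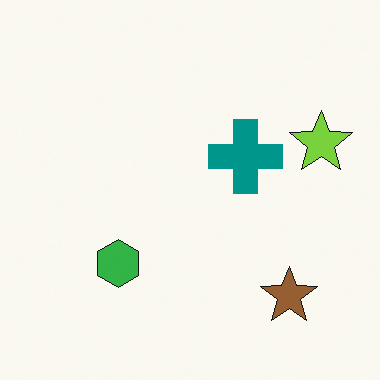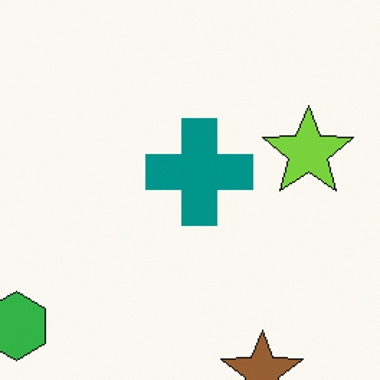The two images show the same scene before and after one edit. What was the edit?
The image was cropped to a modestly smaller region and rescaled.

The visible shapes are larger and the field of view is narrower; shapes near the original edges may be partly or wholly outside the frame — a crop-and-rescale.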